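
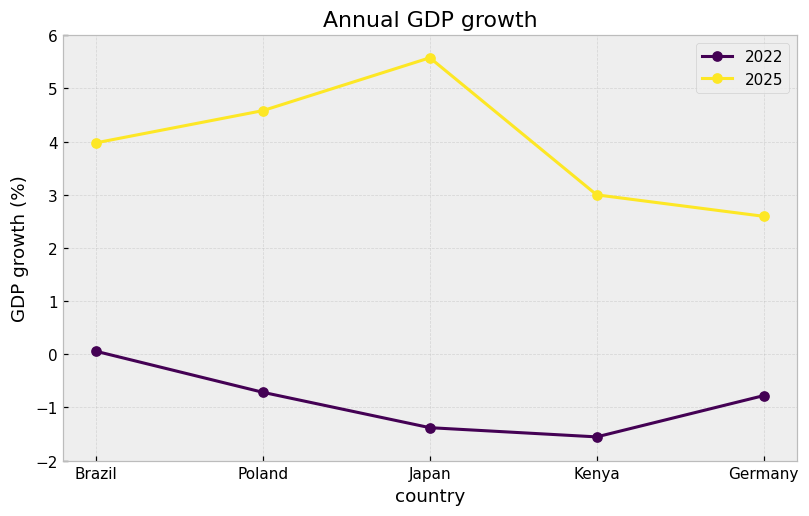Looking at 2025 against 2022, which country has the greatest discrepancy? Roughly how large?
Japan, ≈ 7 %

Japan: 2025 ≈ 6, 2022 ≈ -1 → gap ≈ 7. Next-largest (Poland) is only ≈ 6.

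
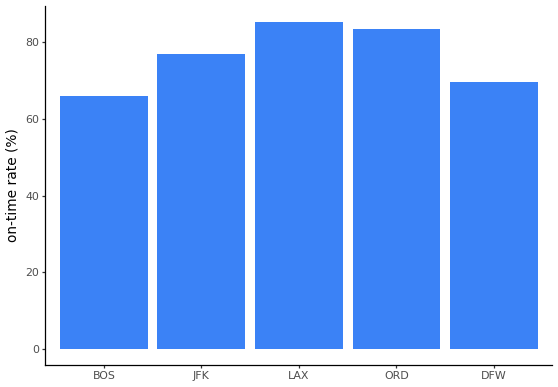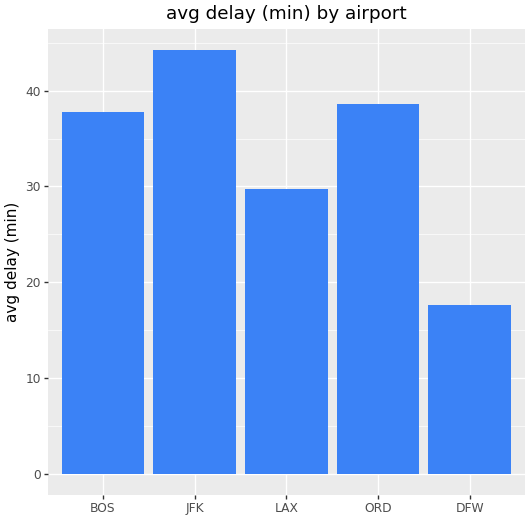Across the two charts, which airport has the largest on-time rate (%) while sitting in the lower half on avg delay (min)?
LAX

Chart 2 median avg delay (min) ≈ 40; below-median airports: LAX, DFW. Among those, LAX has the highest on-time rate (%) (≈ 90).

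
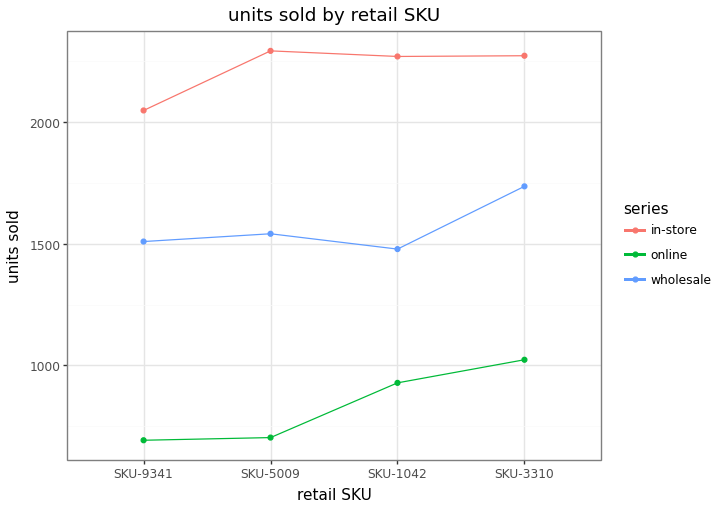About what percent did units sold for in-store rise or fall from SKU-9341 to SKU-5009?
≈ +10%

SKU-9341 ≈ 2000, SKU-5009 ≈ 2200; (2200 − 2000) / 2000 ≈ +10%.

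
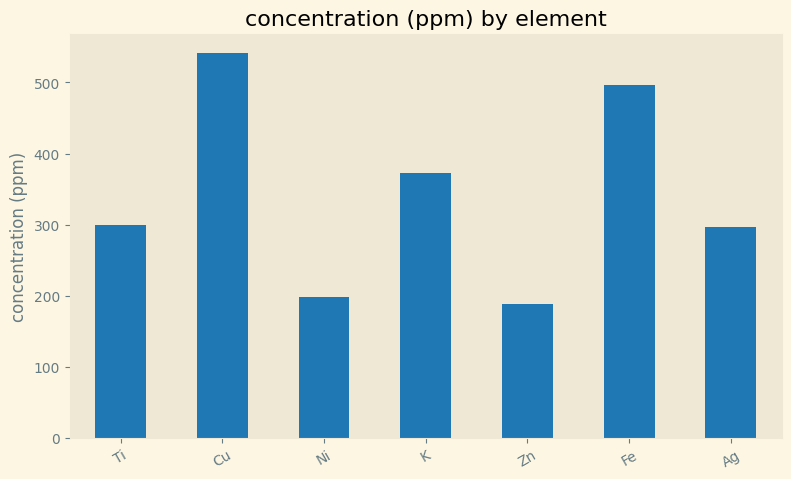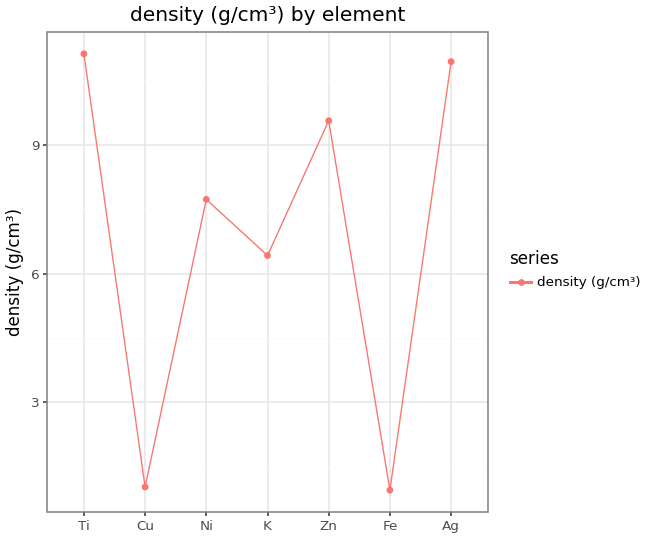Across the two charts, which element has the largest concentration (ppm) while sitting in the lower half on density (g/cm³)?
Chart 2 median density (g/cm³) ≈ 8; below-median elements: Cu, K, Fe. Among those, Cu has the highest concentration (ppm) (≈ 550).

Cu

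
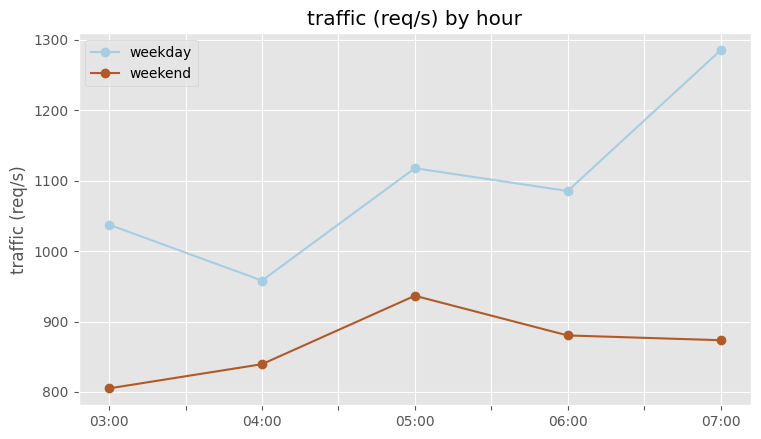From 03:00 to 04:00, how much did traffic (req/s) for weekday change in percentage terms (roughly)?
03:00 ≈ 1050, 04:00 ≈ 950; (950 − 1050) / 1050 ≈ -9.5%.

≈ -9.5%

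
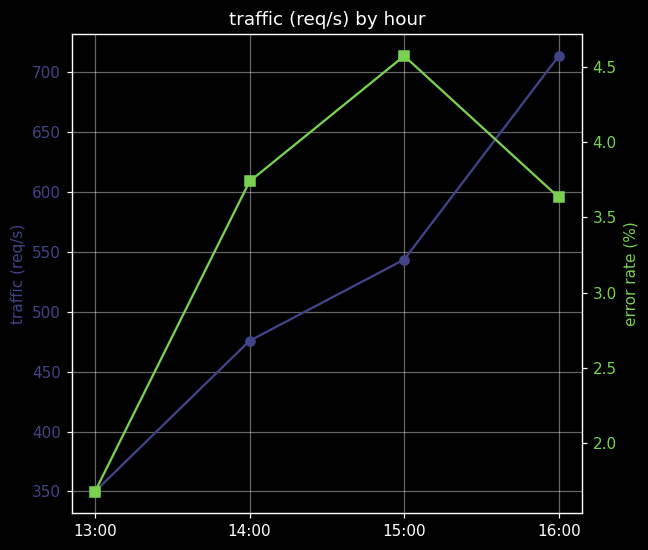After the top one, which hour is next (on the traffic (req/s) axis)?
15:00

Top 3 (on the traffic (req/s) axis): 16:00 ≈ 700, 15:00 ≈ 550, 14:00 ≈ 500.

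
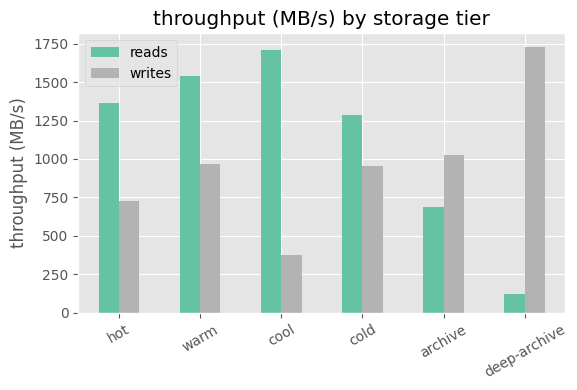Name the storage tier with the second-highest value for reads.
warm

Top 3 for reads: cool ≈ 1800, warm ≈ 1600, hot ≈ 1400.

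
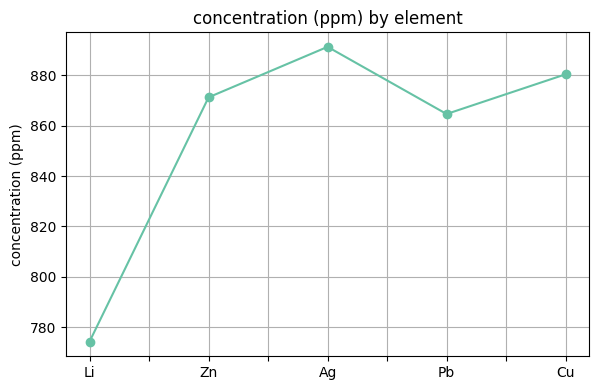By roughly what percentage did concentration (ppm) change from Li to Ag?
Li ≈ 770, Ag ≈ 890; (890 − 770) / 770 ≈ +15.6%.

≈ +15.6%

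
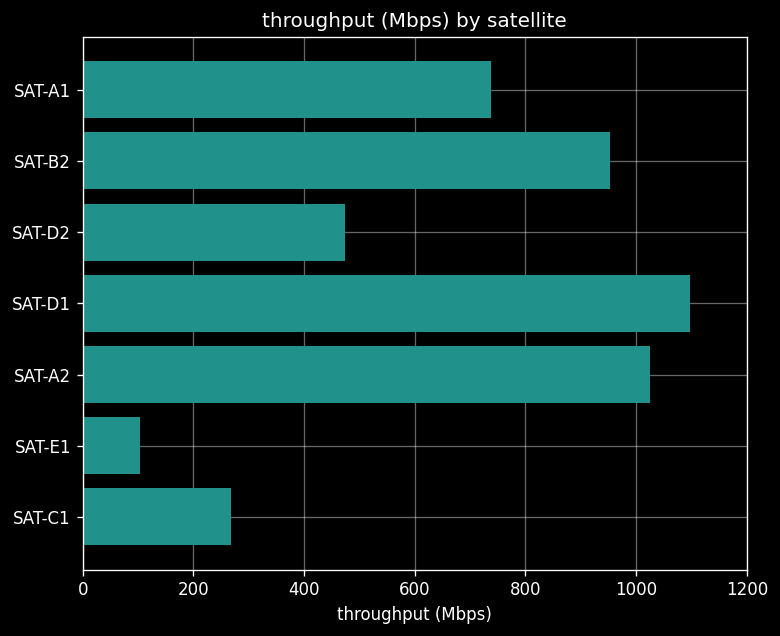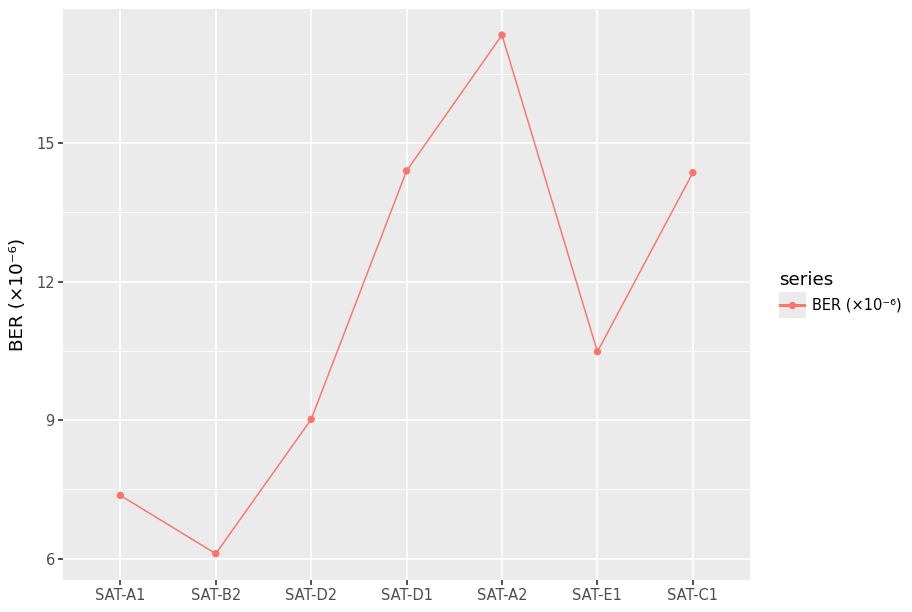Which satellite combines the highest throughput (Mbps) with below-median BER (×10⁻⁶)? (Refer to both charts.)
Chart 2 median BER (×10⁻⁶) ≈ 10; below-median satellites: SAT-A1, SAT-B2, SAT-D2. Among those, SAT-B2 has the highest throughput (Mbps) (≈ 1000).

SAT-B2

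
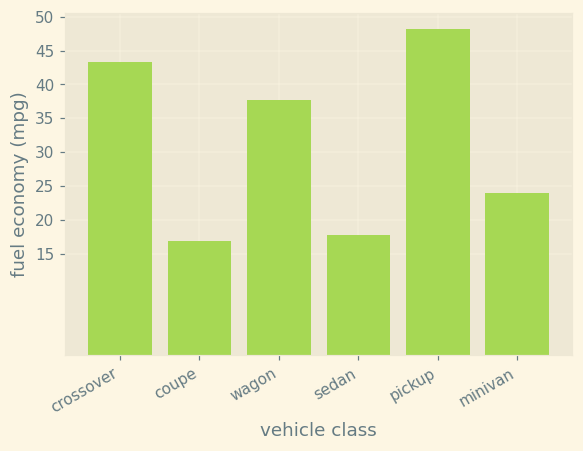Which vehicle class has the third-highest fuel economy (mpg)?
Top 4: pickup ≈ 50, crossover ≈ 45, wagon ≈ 40, minivan ≈ 25.

wagon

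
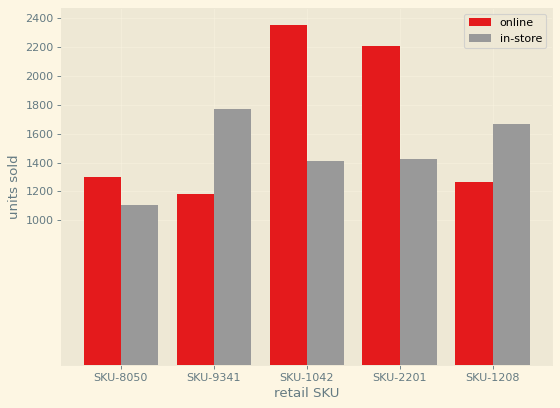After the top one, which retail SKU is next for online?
SKU-2201

Top 3 for online: SKU-1042 ≈ 2400, SKU-2201 ≈ 2200, SKU-8050 ≈ 1200.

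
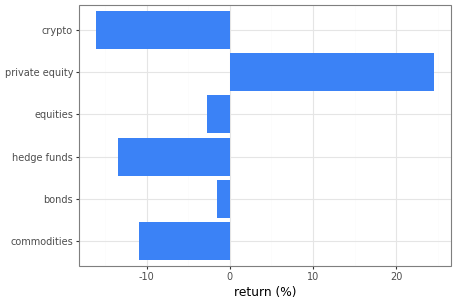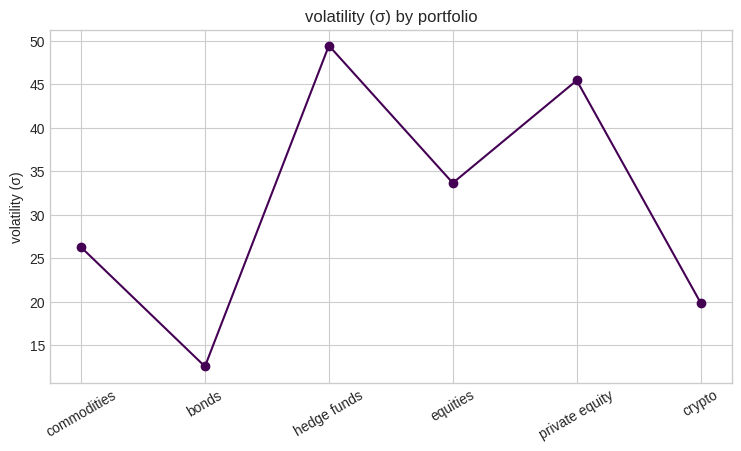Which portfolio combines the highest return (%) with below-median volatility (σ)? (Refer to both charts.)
Chart 2 median volatility (σ) ≈ 30; below-median portfolios: commodities, bonds, crypto. Among those, bonds has the highest return (%) (≈ 0).

bonds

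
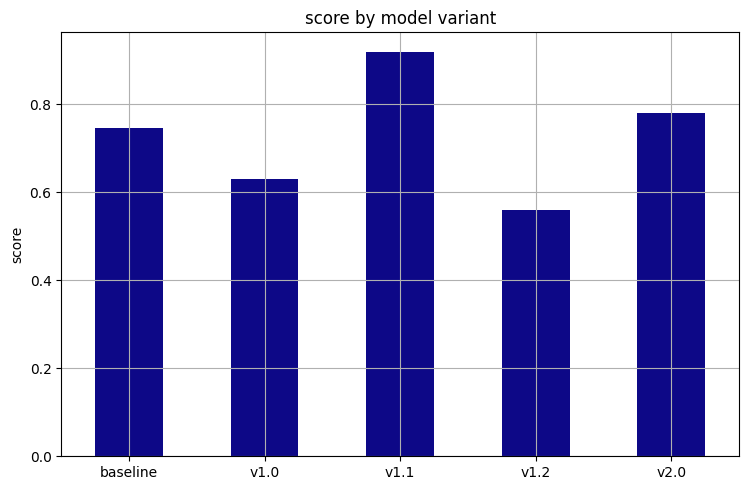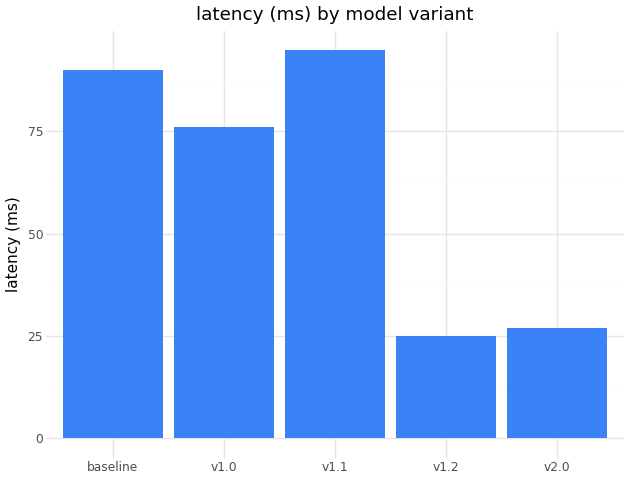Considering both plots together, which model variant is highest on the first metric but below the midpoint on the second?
Chart 2 median latency (ms) ≈ 80; below-median model variants: v1.2, v2.0. Among those, v2.0 has the highest score (≈ 0.8).

v2.0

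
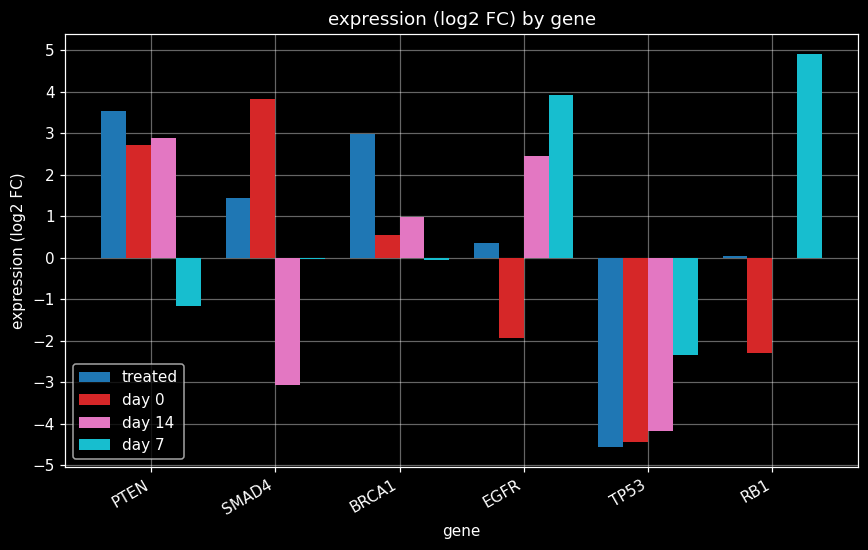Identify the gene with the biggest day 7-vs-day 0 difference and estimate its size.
RB1, ≈ 7 log2 FC

RB1: day 7 ≈ 5, day 0 ≈ -2 → gap ≈ 7. Next-largest (EGFR) is only ≈ 6.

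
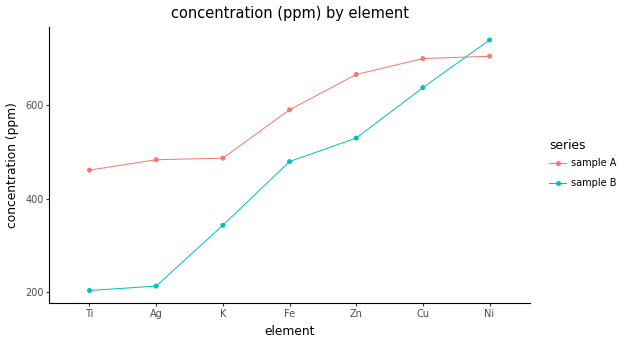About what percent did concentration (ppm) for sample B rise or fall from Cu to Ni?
≈ +15.4%

Cu ≈ 650, Ni ≈ 750; (750 − 650) / 650 ≈ +15.4%.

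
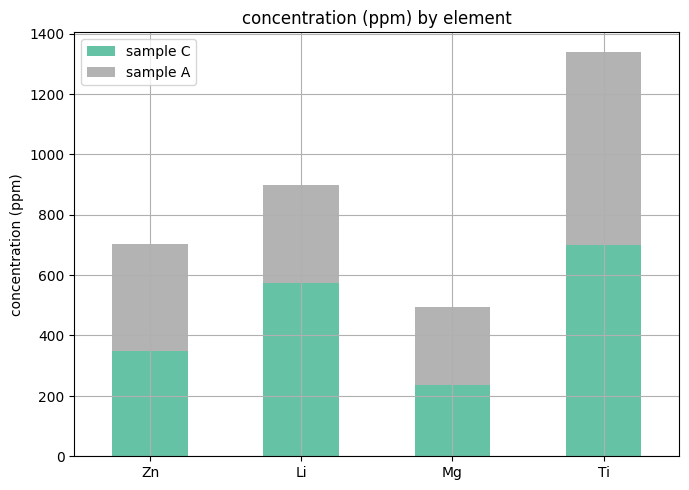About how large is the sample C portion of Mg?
≈ 200

sample C top ≈ 200, bottom ≈ 0; segment ≈ 200.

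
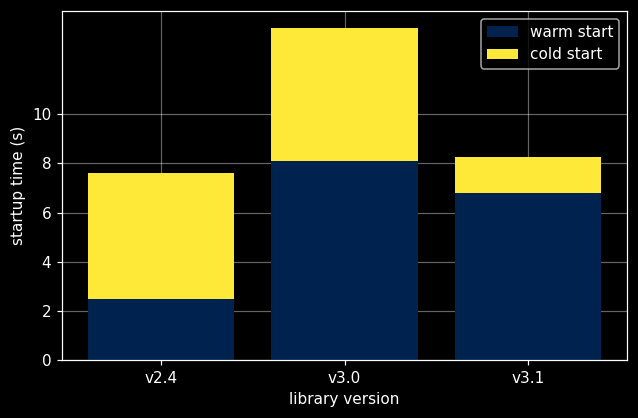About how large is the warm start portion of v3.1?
≈ 6

warm start top ≈ 6, bottom ≈ 0; segment ≈ 6.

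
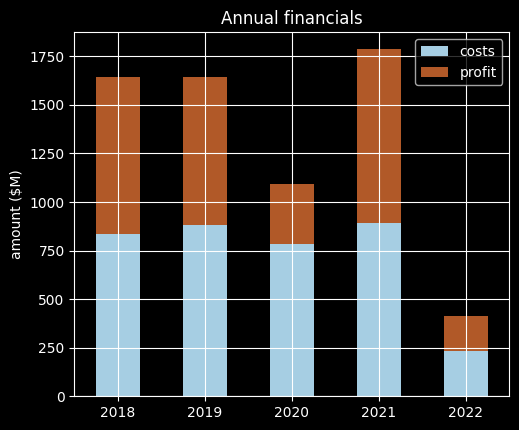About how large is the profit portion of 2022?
profit top ≈ 400, bottom ≈ 200; segment ≈ 200.

≈ 200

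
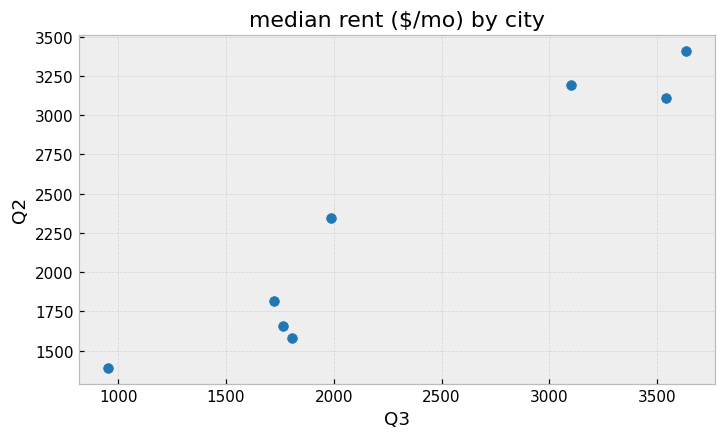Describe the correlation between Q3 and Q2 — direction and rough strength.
Points are positively correlated; strong (|r| ≈ 1.0).

positive, strong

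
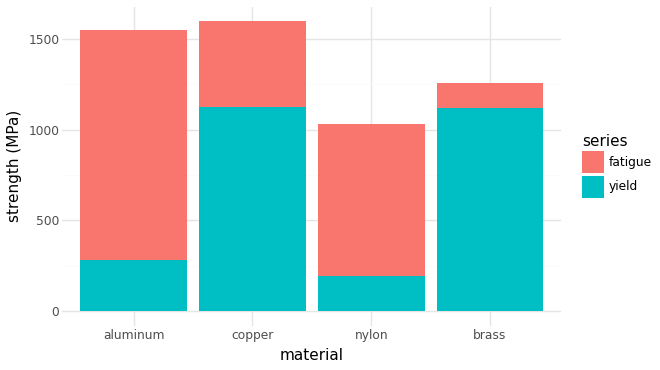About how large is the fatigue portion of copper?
≈ 400

fatigue top ≈ 1600, bottom ≈ 1200; segment ≈ 400.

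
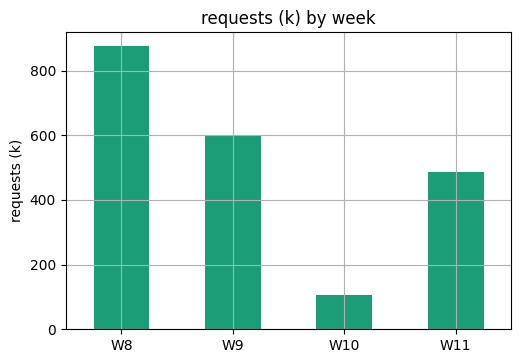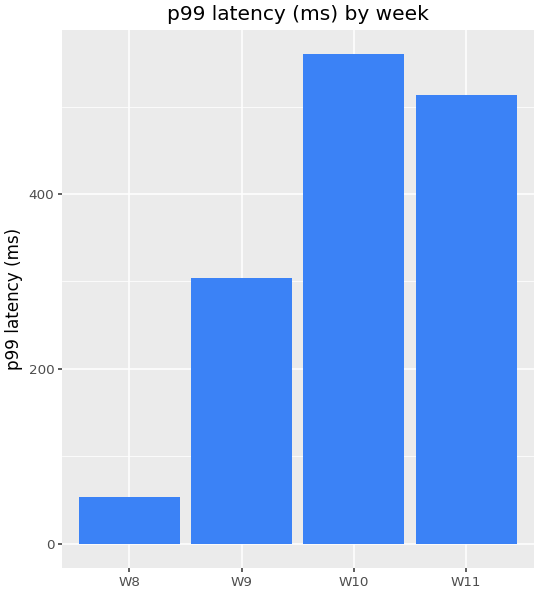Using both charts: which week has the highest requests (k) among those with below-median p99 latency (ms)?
Chart 2 median p99 latency (ms) ≈ 400; below-median weeks: W8, W9. Among those, W8 has the highest requests (k) (≈ 900).

W8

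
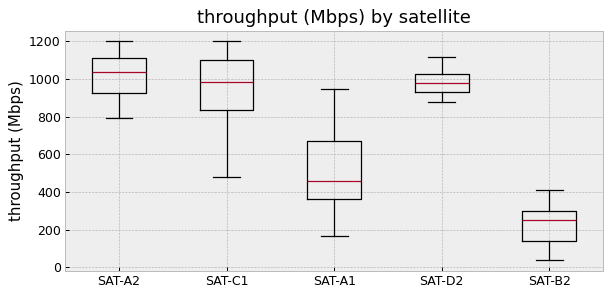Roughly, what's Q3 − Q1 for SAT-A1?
≈ 300

Q3 ≈ 700, Q1 ≈ 400; IQR ≈ 300.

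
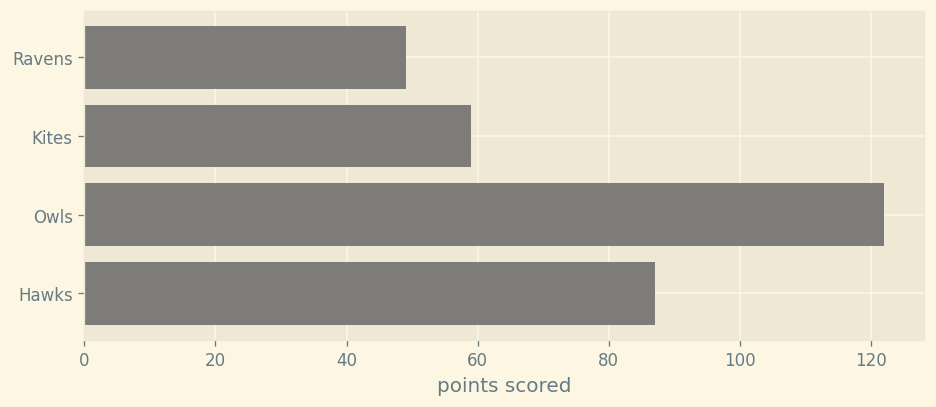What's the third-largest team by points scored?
Top 4: Owls ≈ 120, Hawks ≈ 80, Kites ≈ 60, Ravens ≈ 40.

Kites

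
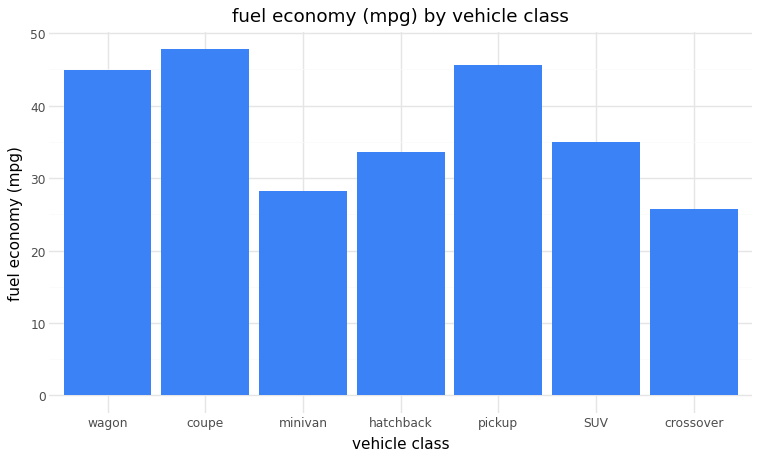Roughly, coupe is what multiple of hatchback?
coupe ≈ 50, hatchback ≈ 35; 50/35 ≈ 1.43.

≈ 1.43×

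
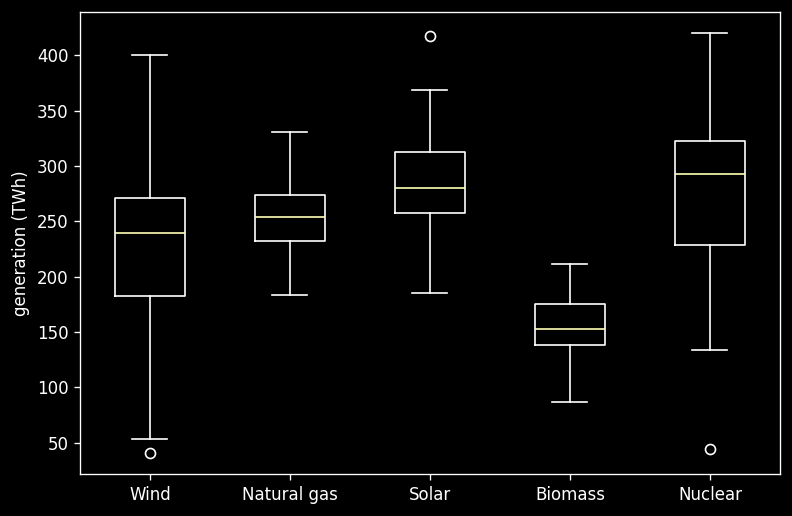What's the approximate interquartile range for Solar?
≈ 60

Q3 ≈ 320, Q1 ≈ 260; IQR ≈ 60.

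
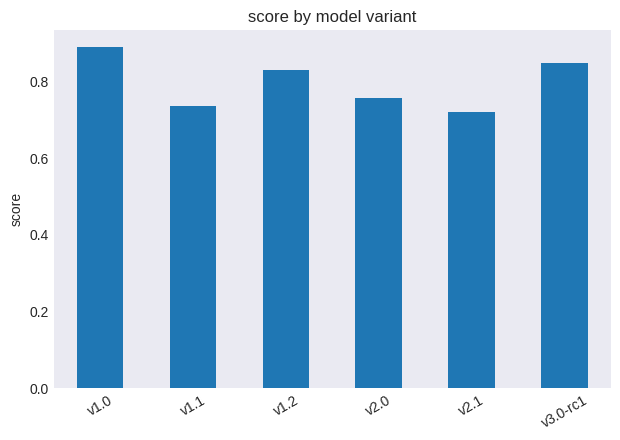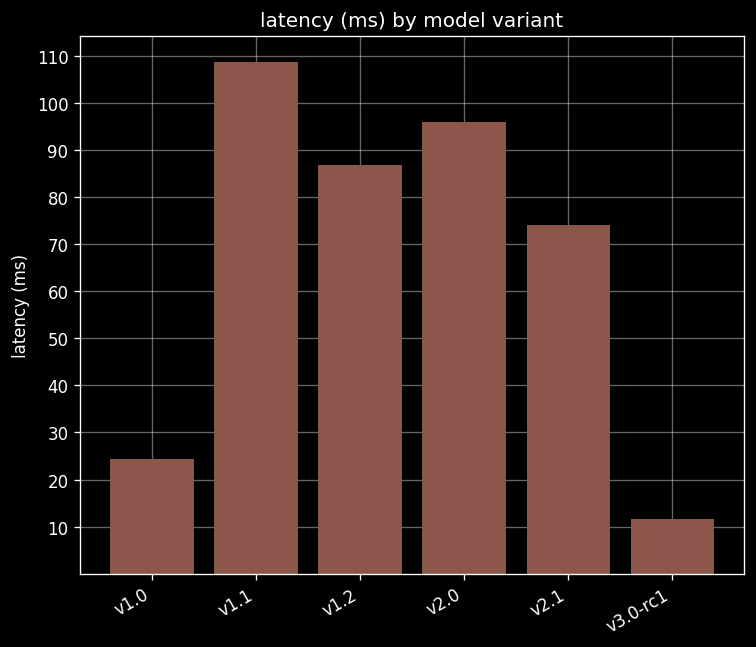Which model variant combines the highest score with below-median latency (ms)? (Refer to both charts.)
Chart 2 median latency (ms) ≈ 80; below-median model variants: v1.0, v2.1, v3.0-rc1. Among those, v1.0 has the highest score (≈ 0.9).

v1.0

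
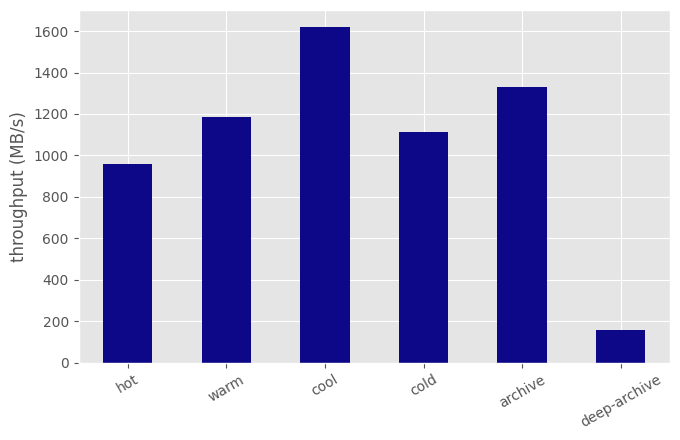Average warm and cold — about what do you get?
(1200 + 1200) / 2 ≈ 1200.

≈ 1200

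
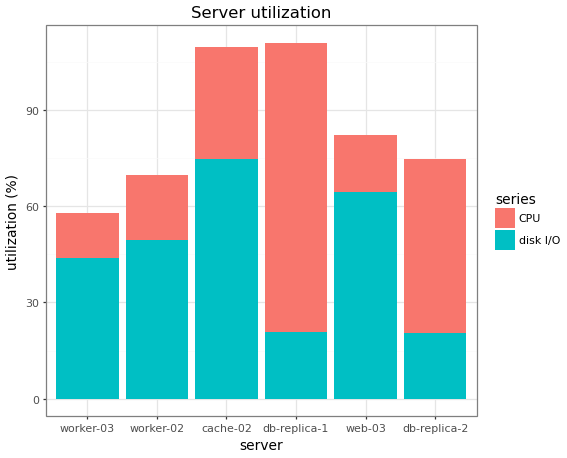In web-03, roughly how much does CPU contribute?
CPU top ≈ 80, bottom ≈ 60; segment ≈ 20.

≈ 20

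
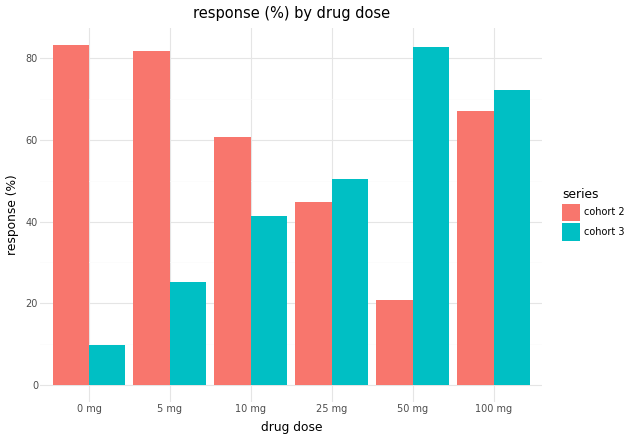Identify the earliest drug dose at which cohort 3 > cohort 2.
10 mg: cohort 3 ≈ 40 vs cohort 2 ≈ 60 (not yet); 25 mg: cohort 3 ≈ 50 vs cohort 2 ≈ 40 (first crossover).

25 mg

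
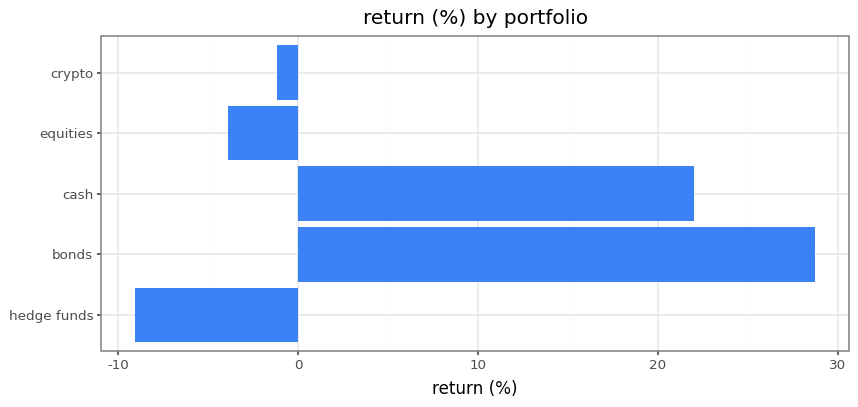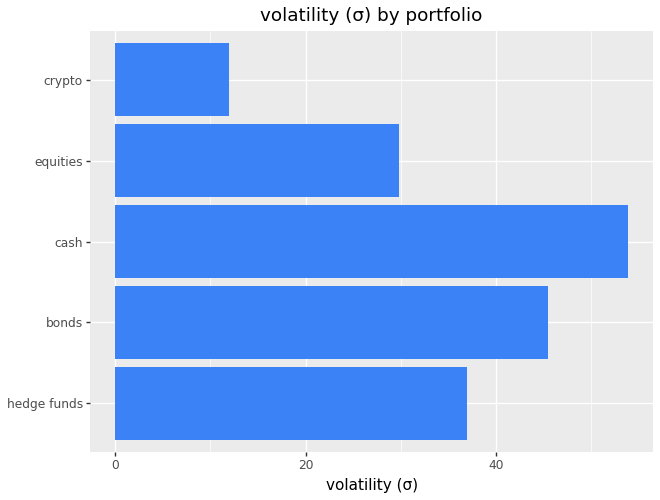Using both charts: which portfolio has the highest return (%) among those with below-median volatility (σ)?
Chart 2 median volatility (σ) ≈ 35; below-median portfolios: equities, crypto. Among those, crypto has the highest return (%) (≈ 0).

crypto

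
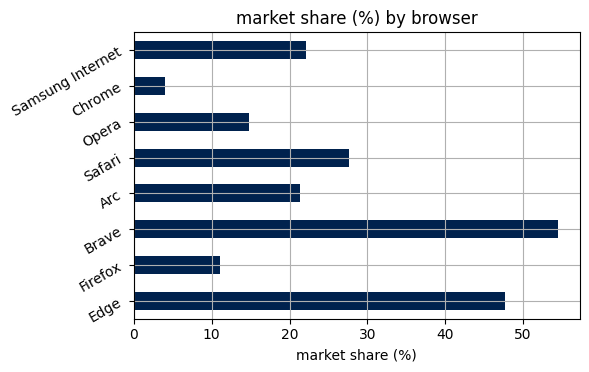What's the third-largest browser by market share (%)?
Safari

Top 4: Brave ≈ 55, Edge ≈ 50, Safari ≈ 30, Samsung Internet ≈ 20.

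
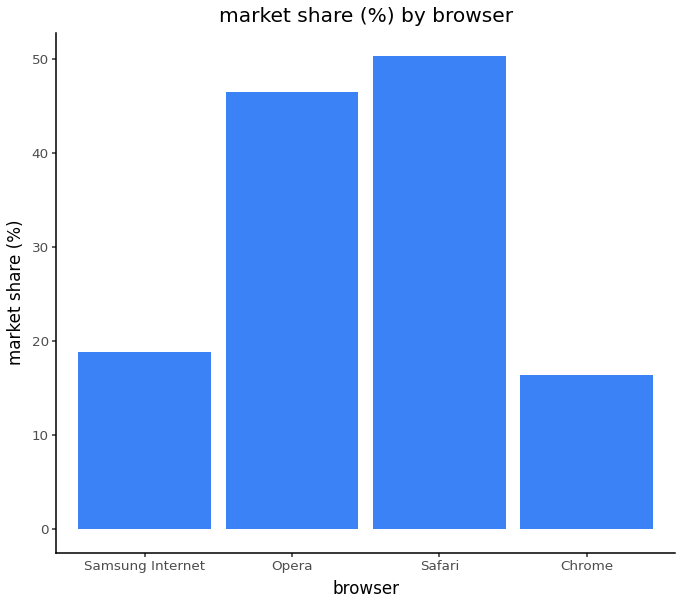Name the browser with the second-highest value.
Top 3: Safari ≈ 50, Opera ≈ 45, Samsung Internet ≈ 20.

Opera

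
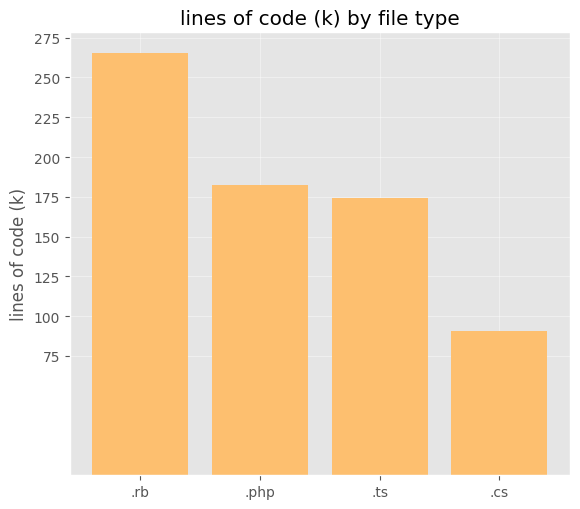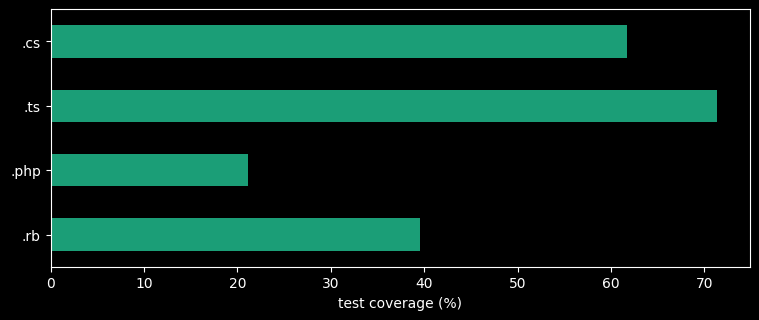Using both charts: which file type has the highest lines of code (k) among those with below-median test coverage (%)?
Chart 2 median test coverage (%) ≈ 50; below-median file types: .rb, .php. Among those, .rb has the highest lines of code (k) (≈ 275).

.rb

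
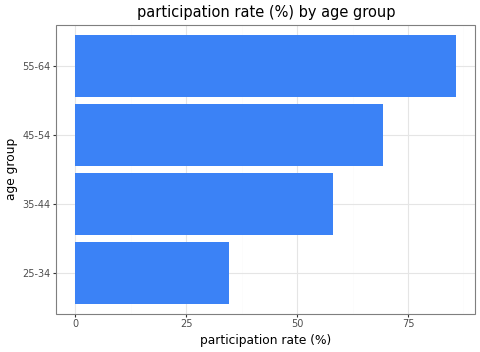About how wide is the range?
≈ 60

Max 55-64 ≈ 90, min 25-34 ≈ 30; range ≈ 60.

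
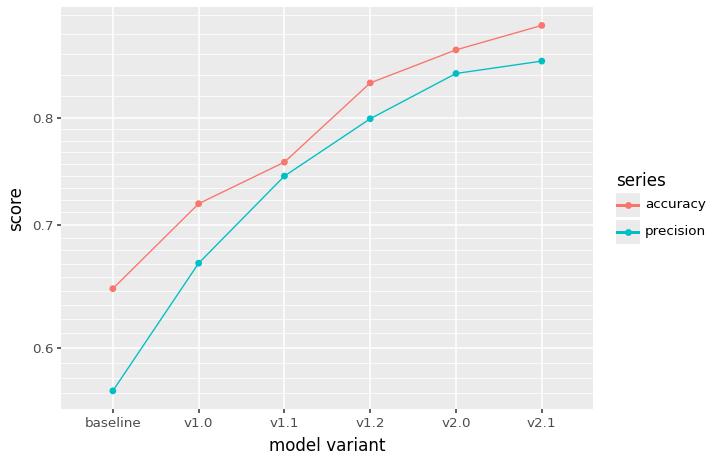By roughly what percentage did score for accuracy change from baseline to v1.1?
≈ +15.4%

baseline ≈ 0.65, v1.1 ≈ 0.75; (0.75 − 0.65) / 0.65 ≈ +15.4%.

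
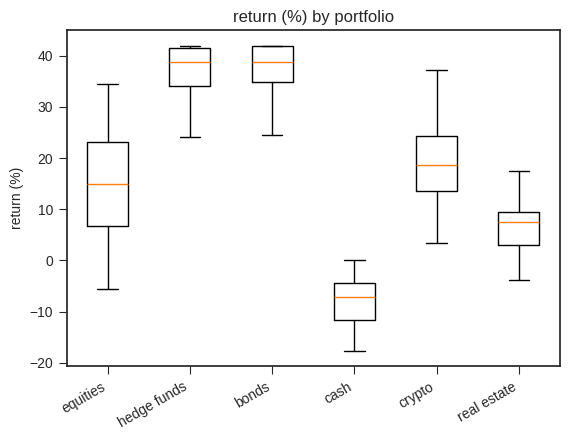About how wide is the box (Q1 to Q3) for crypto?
Q3 ≈ 25, Q1 ≈ 15; IQR ≈ 10.

≈ 10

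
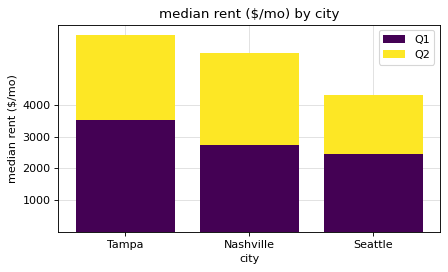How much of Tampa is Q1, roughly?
Q1 top ≈ 4000, bottom ≈ 0; segment ≈ 4000.

≈ 4000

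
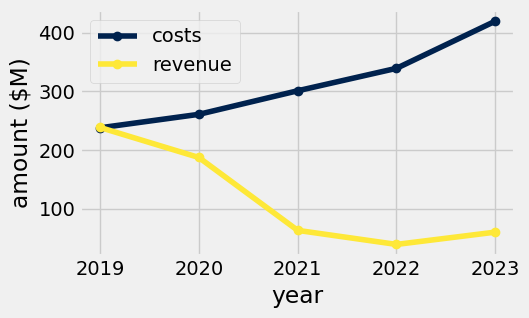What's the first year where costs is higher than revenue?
2020

2019: costs ≈ 250 vs revenue ≈ 250 (not yet); 2020: costs ≈ 250 vs revenue ≈ 200 (first crossover).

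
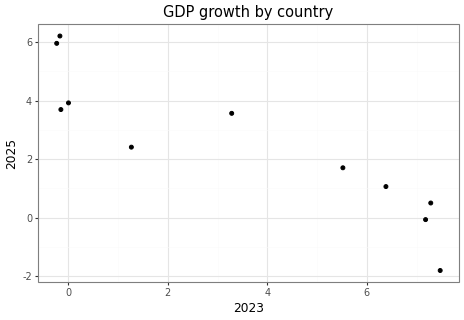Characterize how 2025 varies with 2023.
negative, strong

Points are negatively correlated; strong (|r| ≈ 0.9).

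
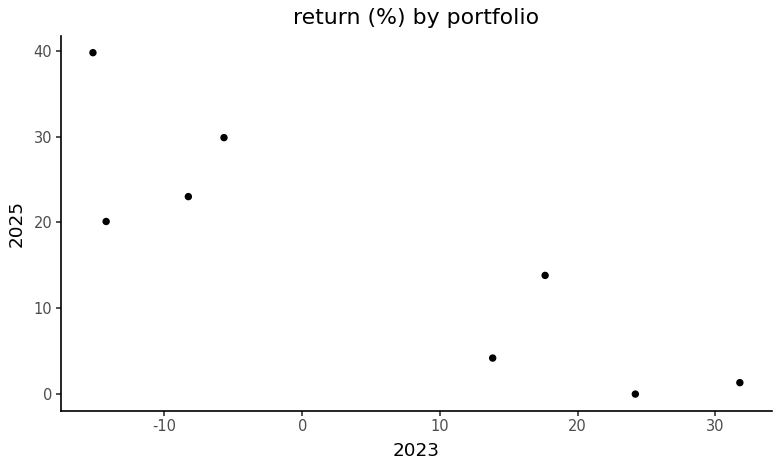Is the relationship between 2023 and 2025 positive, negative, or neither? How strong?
Points are negatively correlated; strong (|r| ≈ 0.9).

negative, strong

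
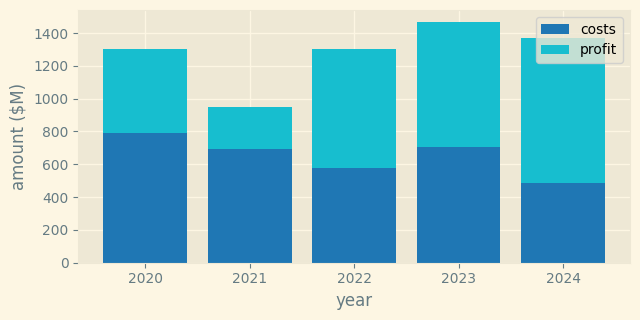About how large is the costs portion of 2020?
≈ 800

costs top ≈ 800, bottom ≈ 0; segment ≈ 800.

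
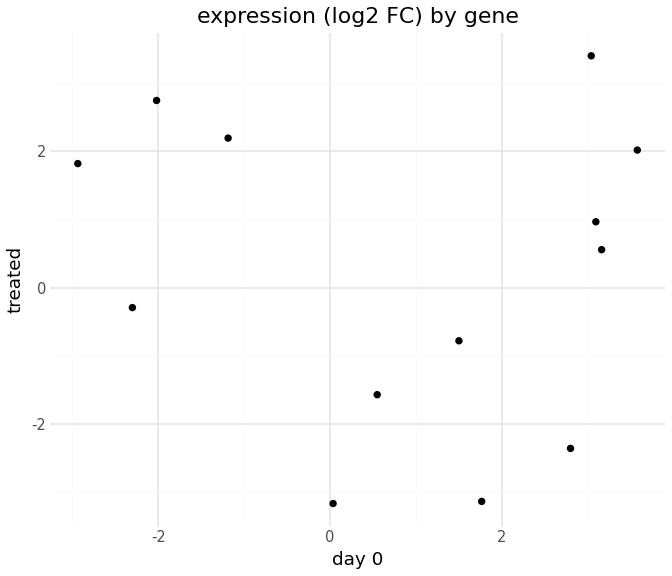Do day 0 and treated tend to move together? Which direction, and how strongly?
no clear correlation

Points are roughly uncorrelated; weak (|r| ≈ 0.1).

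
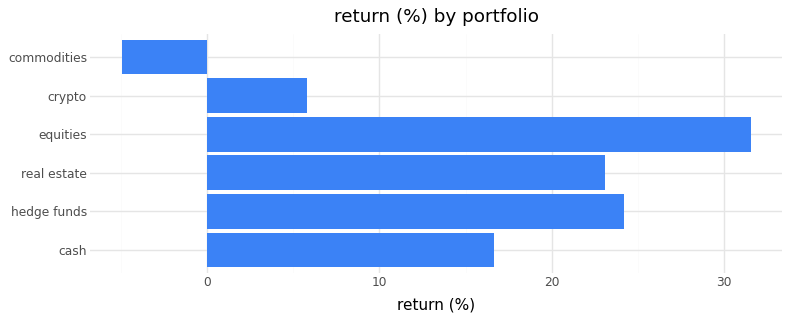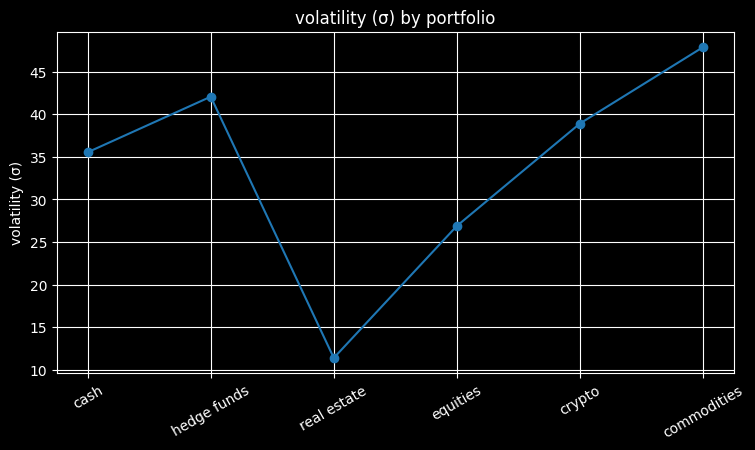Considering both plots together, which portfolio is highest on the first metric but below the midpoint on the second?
equities

Chart 2 median volatility (σ) ≈ 35; below-median portfolios: cash, real estate, equities. Among those, equities has the highest return (%) (≈ 30).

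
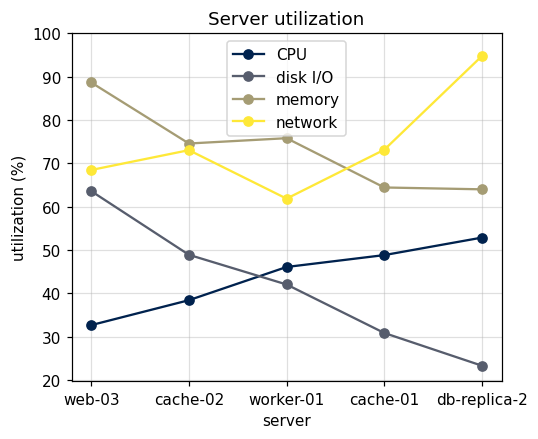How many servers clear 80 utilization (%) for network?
Above 80: db-replica-2.

1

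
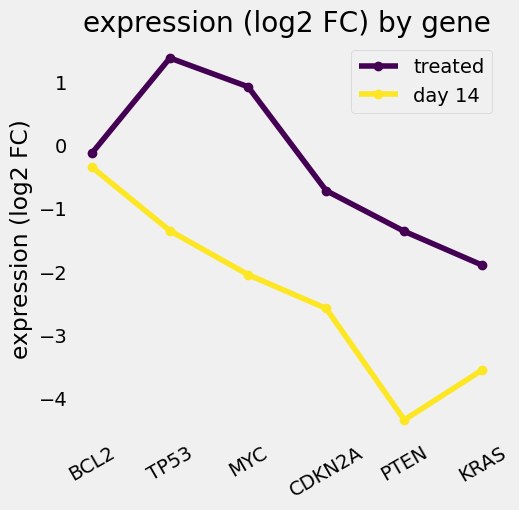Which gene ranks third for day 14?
MYC

Top 4 for day 14: BCL2 ≈ -0.5, TP53 ≈ -1.5, MYC ≈ -2.0, CDKN2A ≈ -2.5.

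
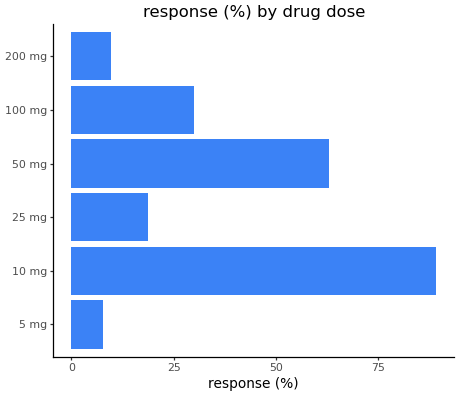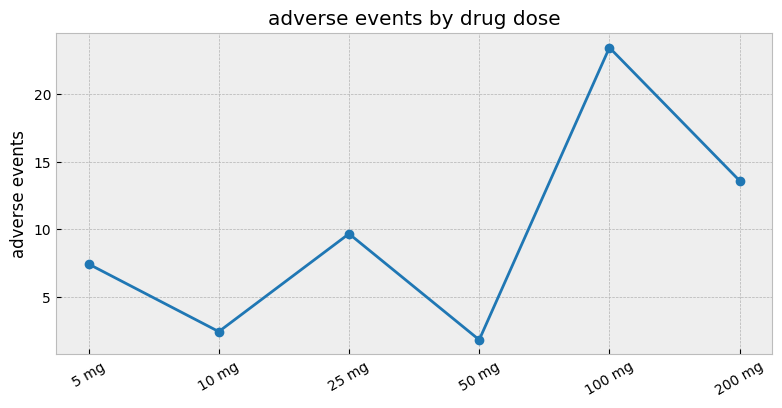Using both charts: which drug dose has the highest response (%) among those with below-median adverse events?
10 mg

Chart 2 median adverse events ≈ 10; below-median drug doses: 5 mg, 10 mg, 50 mg. Among those, 10 mg has the highest response (%) (≈ 90).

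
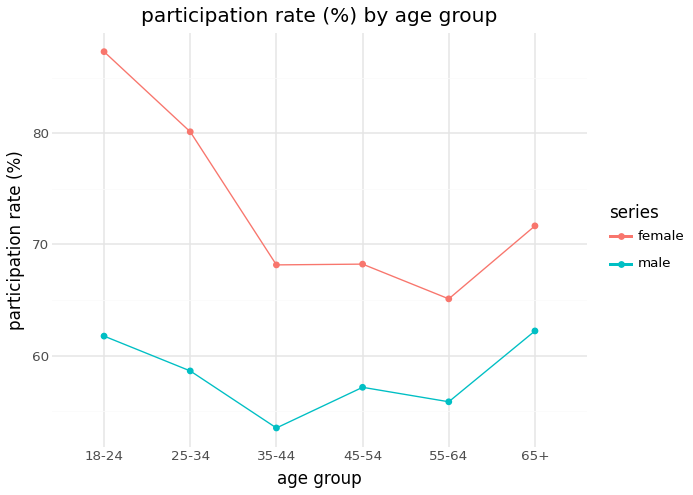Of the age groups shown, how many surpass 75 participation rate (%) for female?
2

Above 75: 18-24, 25-34.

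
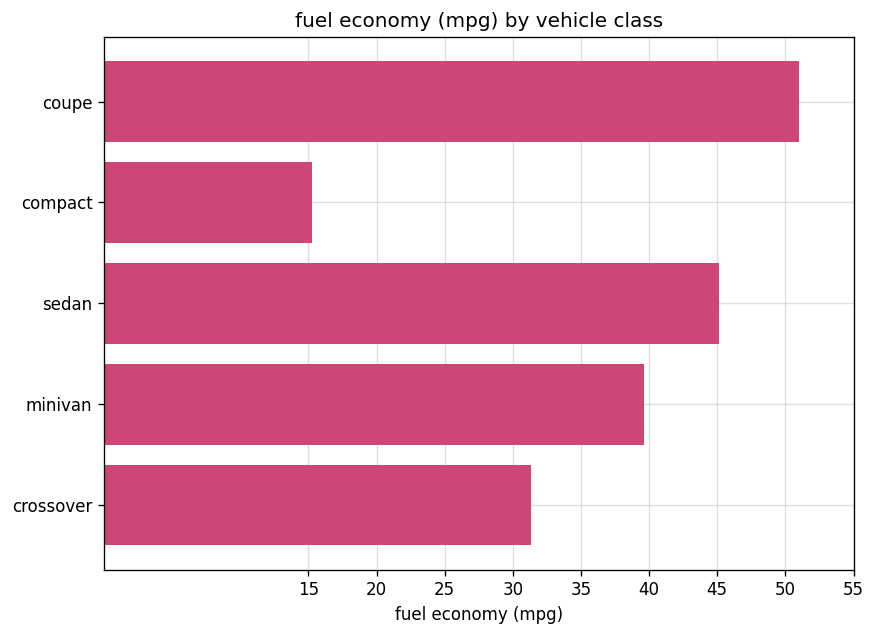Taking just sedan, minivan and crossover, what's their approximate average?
(45 + 40 + 30) / 3 ≈ 38.

≈ 38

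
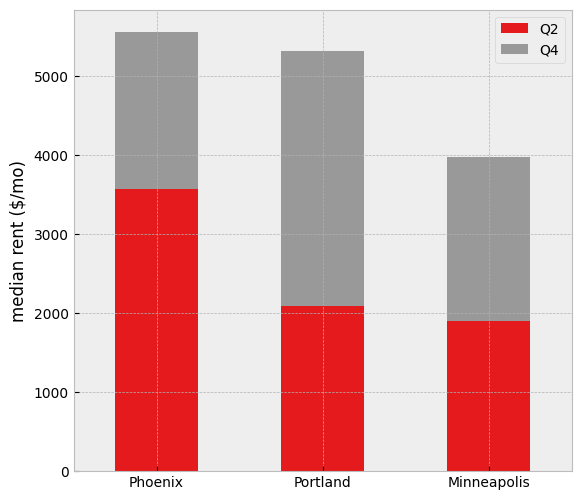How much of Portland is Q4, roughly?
≈ 3500

Q4 top ≈ 5500, bottom ≈ 2000; segment ≈ 3500.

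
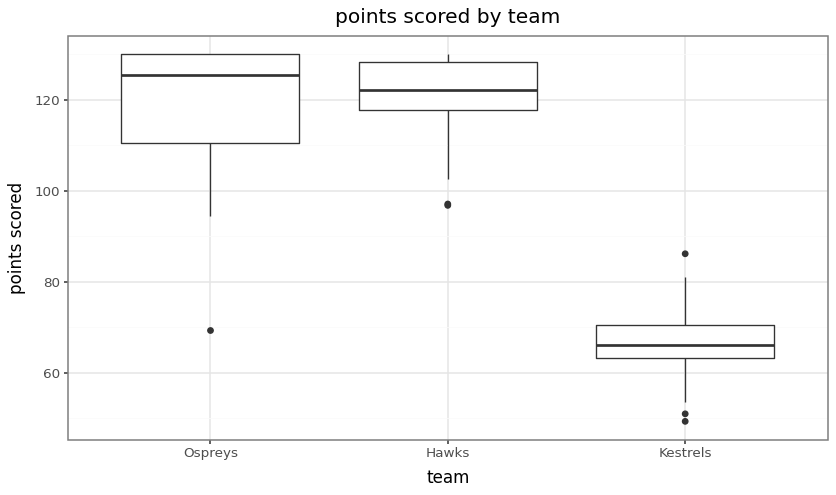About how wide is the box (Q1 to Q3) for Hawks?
≈ 10

Q3 ≈ 130, Q1 ≈ 120; IQR ≈ 10.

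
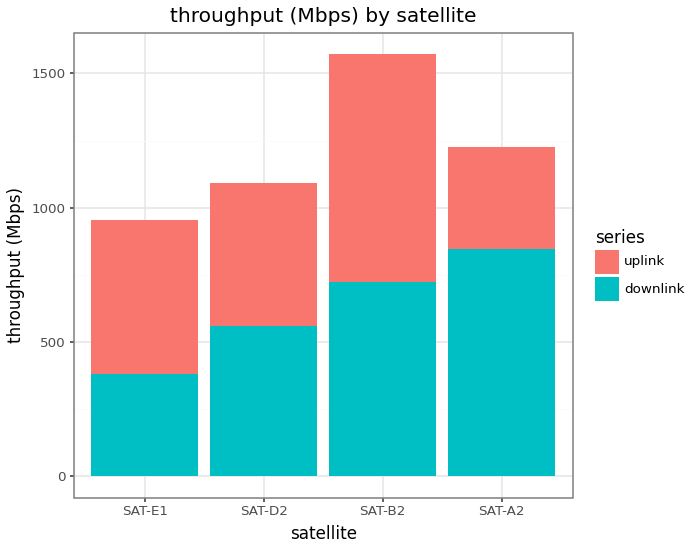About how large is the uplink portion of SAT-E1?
≈ 600

uplink top ≈ 1000, bottom ≈ 400; segment ≈ 600.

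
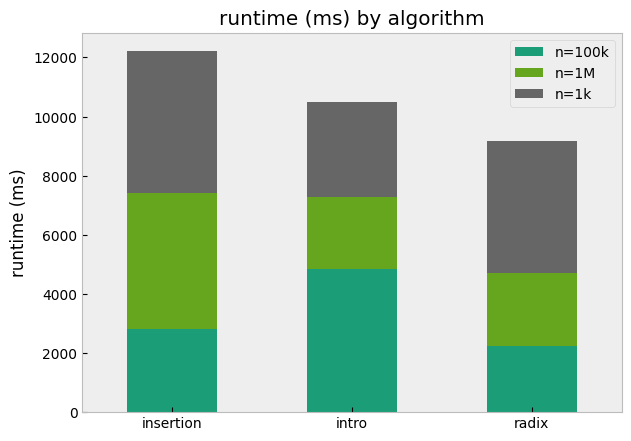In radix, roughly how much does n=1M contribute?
n=1M top ≈ 4000, bottom ≈ 2000; segment ≈ 2000.

≈ 2000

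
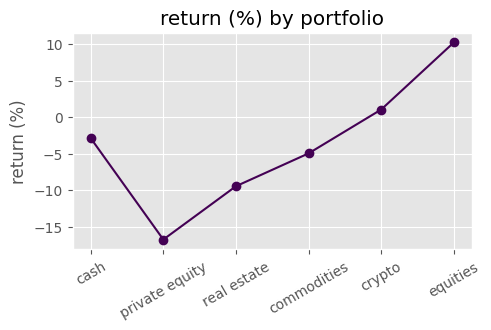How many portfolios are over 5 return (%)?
1

Above 5: equities.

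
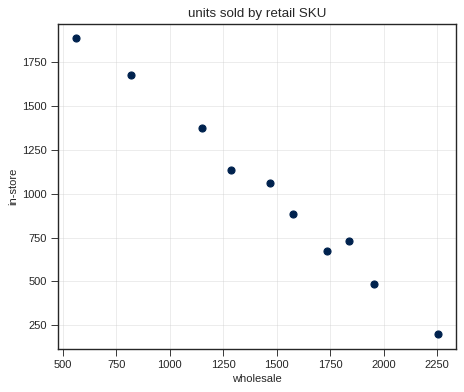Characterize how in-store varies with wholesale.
Points are negatively correlated; strong (|r| ≈ 1.0).

negative, strong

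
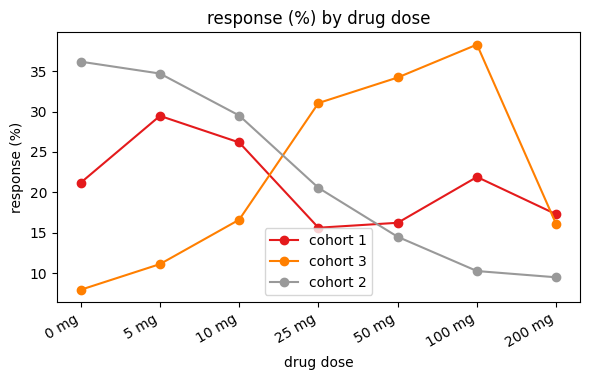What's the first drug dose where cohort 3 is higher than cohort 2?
10 mg: cohort 3 ≈ 15 vs cohort 2 ≈ 30 (not yet); 25 mg: cohort 3 ≈ 30 vs cohort 2 ≈ 20 (first crossover).

25 mg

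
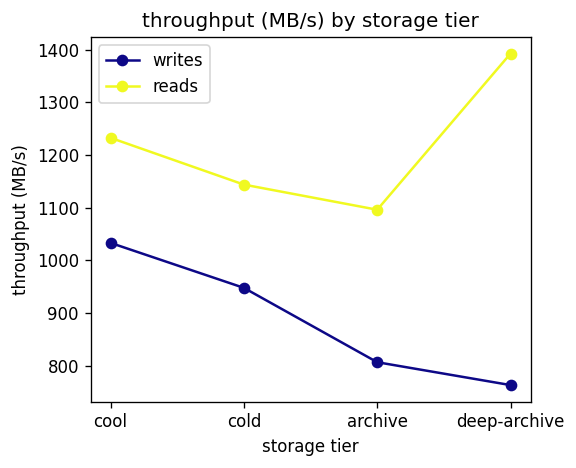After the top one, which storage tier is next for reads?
cool

Top 3 for reads: deep-archive ≈ 1400, cool ≈ 1200, cold ≈ 1100.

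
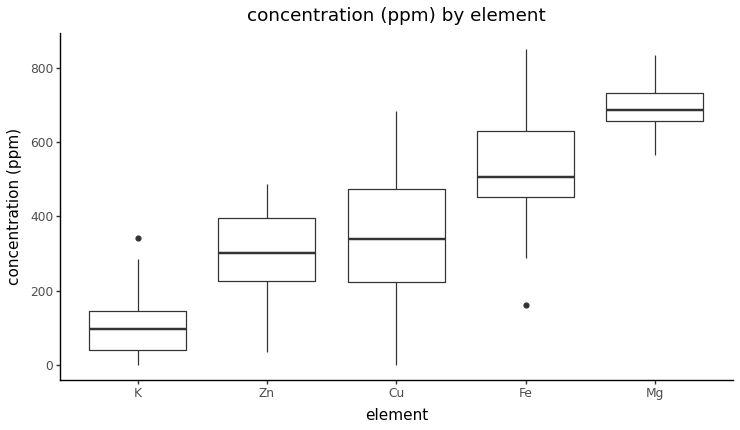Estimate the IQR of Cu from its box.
Q3 ≈ 500, Q1 ≈ 200; IQR ≈ 300.

≈ 300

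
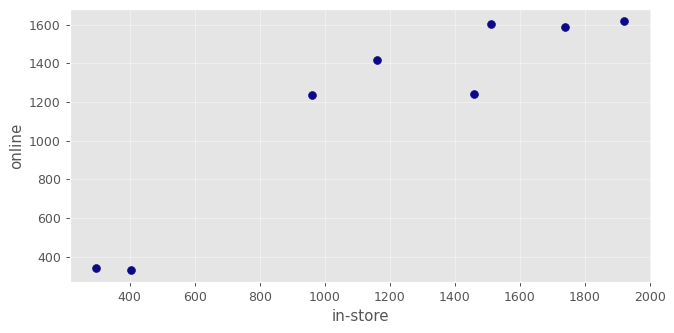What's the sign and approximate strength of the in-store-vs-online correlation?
Points are positively correlated; strong (|r| ≈ 0.9).

positive, strong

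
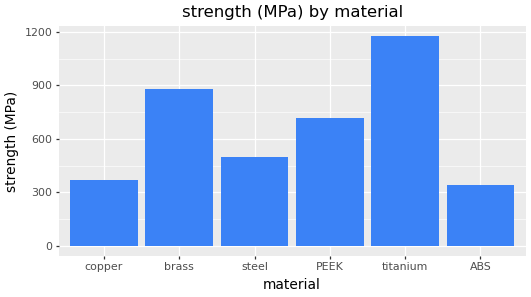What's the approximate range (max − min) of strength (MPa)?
≈ 900

Max titanium ≈ 1200, min ABS ≈ 300; range ≈ 900.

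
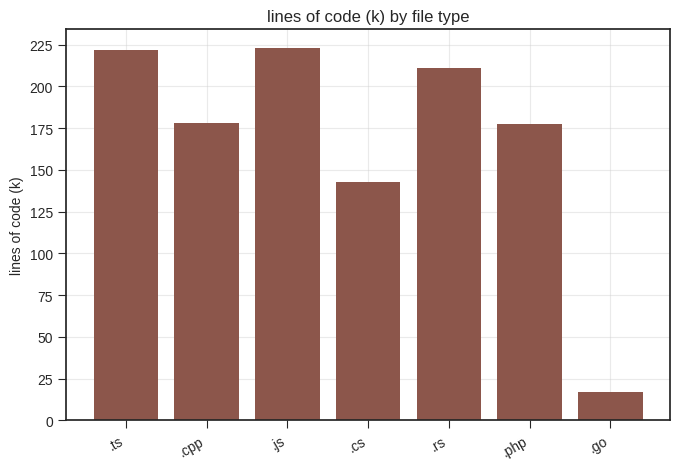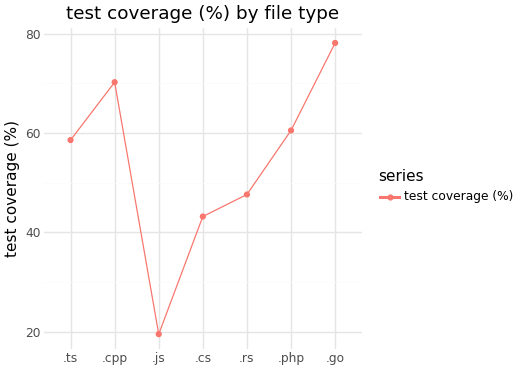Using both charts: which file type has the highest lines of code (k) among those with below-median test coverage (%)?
.js

Chart 2 median test coverage (%) ≈ 60; below-median file types: .js, .cs, .rs. Among those, .js has the highest lines of code (k) (≈ 225).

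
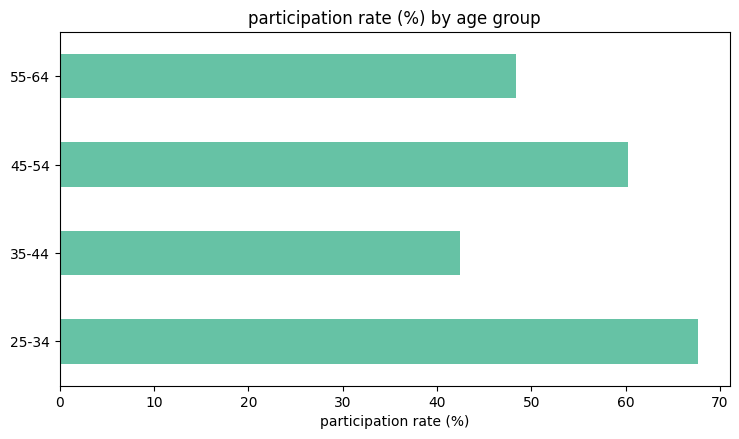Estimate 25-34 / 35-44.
≈ 1.75×

25-34 ≈ 70, 35-44 ≈ 40; 70/40 ≈ 1.75.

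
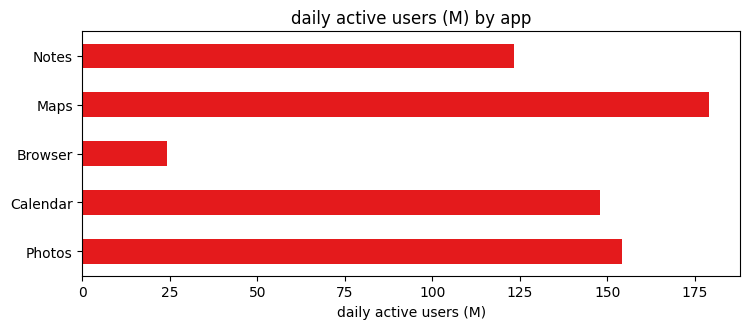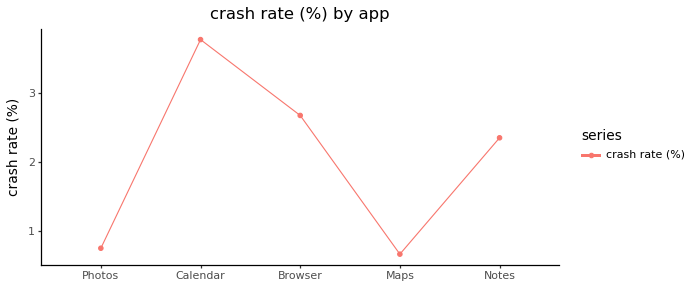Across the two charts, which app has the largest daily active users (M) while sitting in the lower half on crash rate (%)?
Chart 2 median crash rate (%) ≈ 2.5; below-median apps: Photos, Maps. Among those, Maps has the highest daily active users (M) (≈ 180).

Maps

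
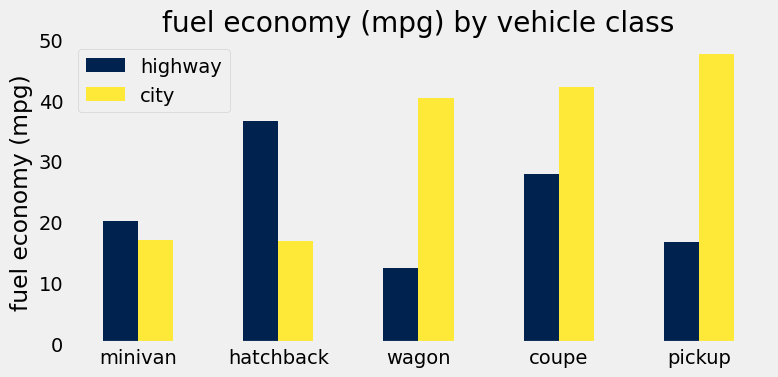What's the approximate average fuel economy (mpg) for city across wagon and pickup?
≈ 45

(40 + 50) / 2 ≈ 45.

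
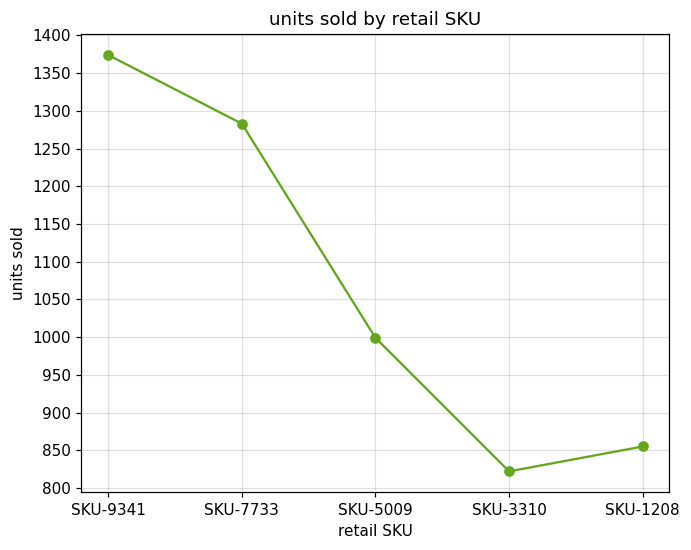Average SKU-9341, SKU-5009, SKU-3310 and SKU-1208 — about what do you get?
≈ 1000

(1350 + 1000 + 800 + 850) / 4 ≈ 1000.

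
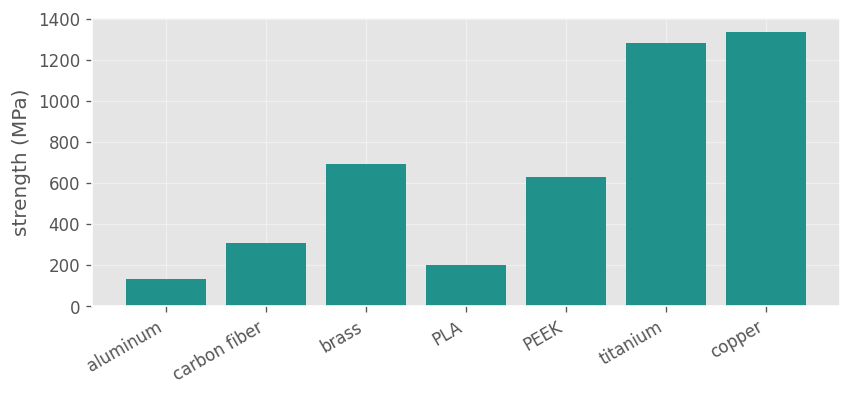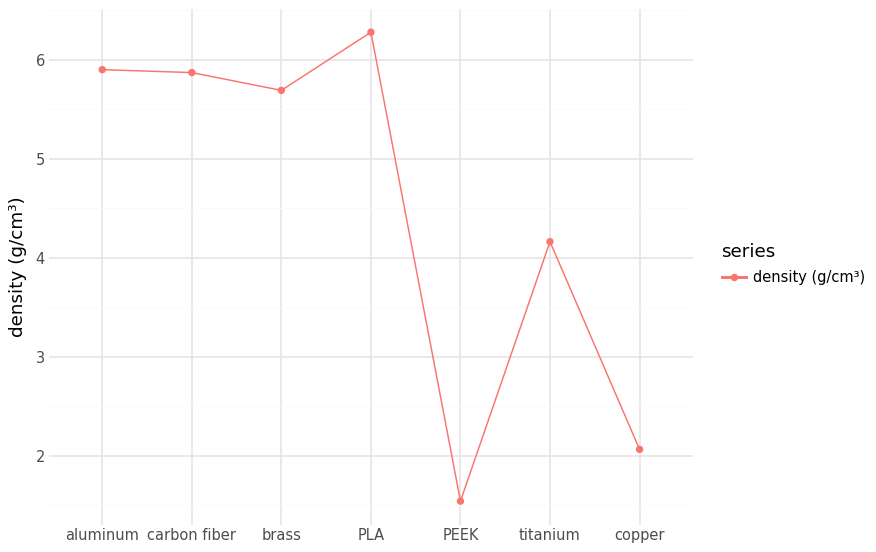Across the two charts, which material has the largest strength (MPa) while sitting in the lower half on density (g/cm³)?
Chart 2 median density (g/cm³) ≈ 6; below-median materials: PEEK, titanium, copper. Among those, copper has the highest strength (MPa) (≈ 1400).

copper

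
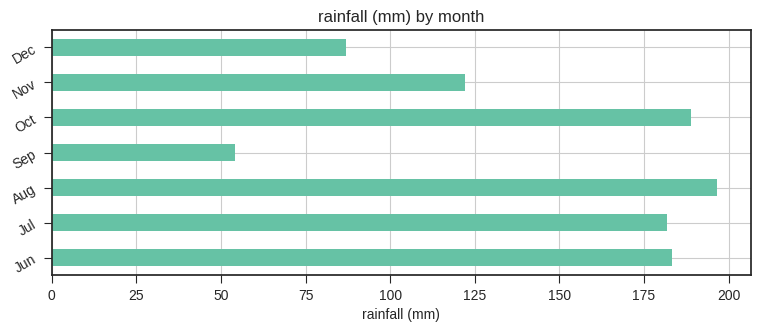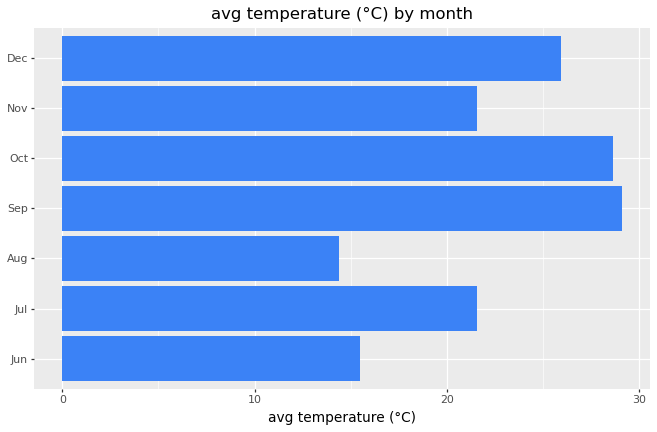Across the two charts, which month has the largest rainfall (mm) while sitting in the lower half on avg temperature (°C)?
Aug

Chart 2 median avg temperature (°C) ≈ 20; below-median months: Jun, Aug, Nov. Among those, Aug has the highest rainfall (mm) (≈ 200).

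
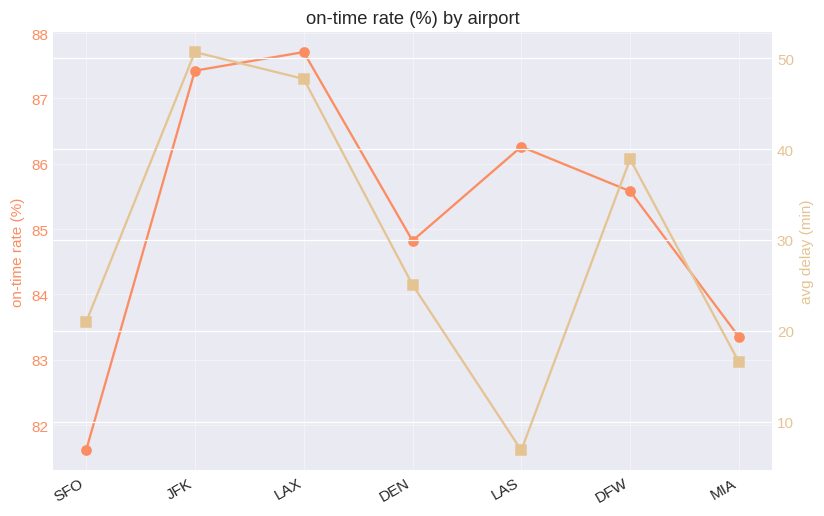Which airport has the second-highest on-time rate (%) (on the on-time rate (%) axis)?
Top 3 (on the on-time rate (%) axis): LAX ≈ 88, JFK ≈ 87, LAS ≈ 86.

JFK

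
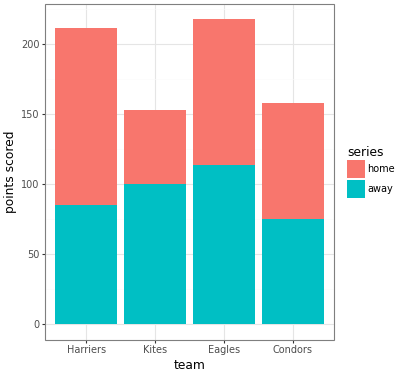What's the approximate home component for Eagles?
home top ≈ 220, bottom ≈ 120; segment ≈ 100.

≈ 100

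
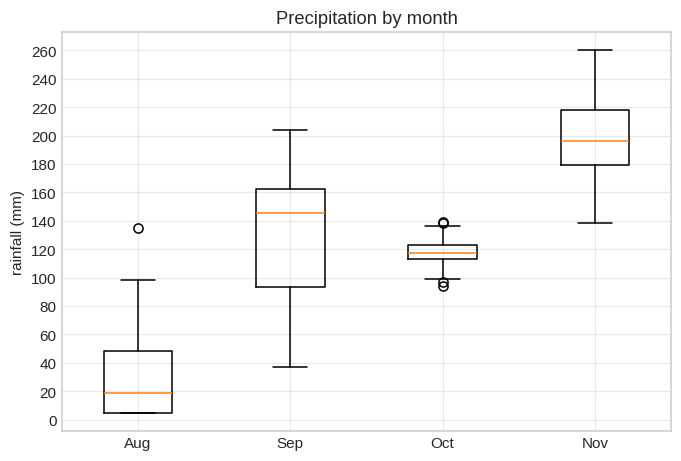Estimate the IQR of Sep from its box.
≈ 60

Q3 ≈ 160, Q1 ≈ 100; IQR ≈ 60.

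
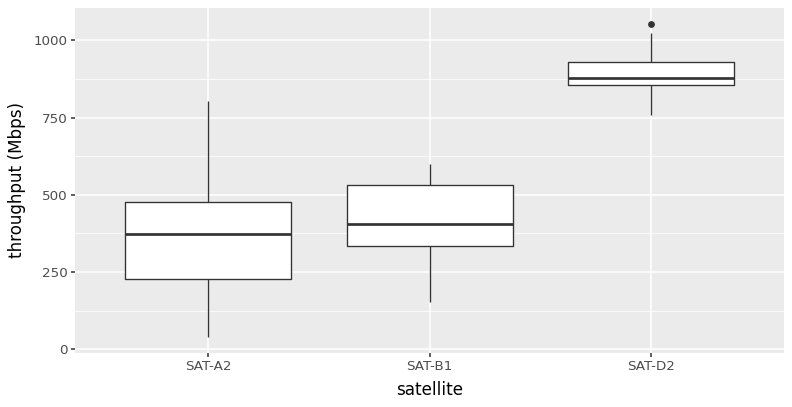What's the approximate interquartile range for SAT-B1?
Q3 ≈ 550, Q1 ≈ 350; IQR ≈ 200.

≈ 200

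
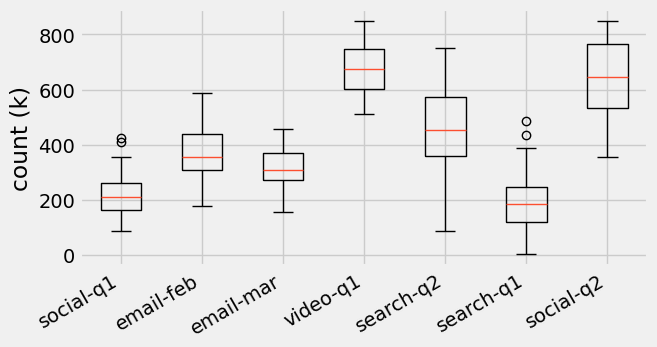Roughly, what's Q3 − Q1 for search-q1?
≈ 150

Q3 ≈ 250, Q1 ≈ 100; IQR ≈ 150.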